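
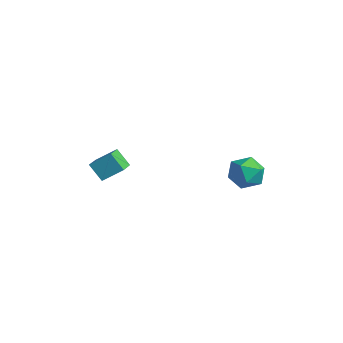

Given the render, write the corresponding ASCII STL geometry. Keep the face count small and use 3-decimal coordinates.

solid 
facet normal 0.334 0.717 0.612
outer loop
vertex 2.688 4.906 2.384
vertex 2.363 4.363 3.198
vertex 3.319 4.227 2.836
endloop
endfacet
facet normal 0.727 0.687 0.017
outer loop
vertex 2.688 4.906 2.384
vertex 3.319 4.227 2.836
vertex 3.282 4.291 1.808
endloop
endfacet
facet normal 0.292 0.789 -0.541
outer loop
vertex 2.688 4.906 2.384
vertex 3.282 4.291 1.808
vertex 2.304 4.466 1.535
endloop
endfacet
facet normal -0.369 0.883 -0.290
outer loop
vertex 2.688 4.906 2.384
vertex 2.304 4.466 1.535
vertex 1.736 4.511 2.394
endloop
endfacet
facet normal -0.344 0.839 0.422
outer loop
vertex 2.688 4.906 2.384
vertex 1.736 4.511 2.394
vertex 2.363 4.363 3.198
endloop
endfacet
facet normal 0.999 0.029 -0.034
outer loop
vertex 3.282 4.291 1.808
vertex 3.319 4.227 2.836
vertex 3.324 3.369 2.266
endloop
endfacet
facet normal 0.363 0.079 0.929
outer loop
vertex 3.319 4.227 2.836
vertex 2.363 4.363 3.198
vertex 2.756 3.414 3.125
endloop
endfacet
facet normal -0.733 0.276 0.622
outer loop
vertex 2.363 4.363 3.198
vertex 1.736 4.511 2.394
vertex 1.778 3.589 2.852
endloop
endfacet
facet normal -0.774 0.347 -0.530
outer loop
vertex 1.736 4.511 2.394
vertex 2.304 4.466 1.535
vertex 1.741 3.653 1.824
endloop
endfacet
facet normal 0.296 0.194 -0.935
outer loop
vertex 2.304 4.466 1.535
vertex 3.282 4.291 1.808
vertex 2.697 3.517 1.462
endloop
endfacet
facet normal 0.369 -0.883 0.290
outer loop
vertex 2.372 2.974 2.276
vertex 3.324 3.369 2.266
vertex 2.756 3.414 3.125
endloop
endfacet
facet normal -0.292 -0.789 0.541
outer loop
vertex 2.372 2.974 2.276
vertex 2.756 3.414 3.125
vertex 1.778 3.589 2.852
endloop
endfacet
facet normal -0.727 -0.687 -0.017
outer loop
vertex 2.372 2.974 2.276
vertex 1.778 3.589 2.852
vertex 1.741 3.653 1.824
endloop
endfacet
facet normal -0.334 -0.717 -0.612
outer loop
vertex 2.372 2.974 2.276
vertex 1.741 3.653 1.824
vertex 2.697 3.517 1.462
endloop
endfacet
facet normal 0.344 -0.839 -0.422
outer loop
vertex 2.372 2.974 2.276
vertex 2.697 3.517 1.462
vertex 3.324 3.369 2.266
endloop
endfacet
facet normal 0.774 -0.347 0.530
outer loop
vertex 2.756 3.414 3.125
vertex 3.324 3.369 2.266
vertex 3.319 4.227 2.836
endloop
endfacet
facet normal -0.296 -0.194 0.935
outer loop
vertex 1.778 3.589 2.852
vertex 2.756 3.414 3.125
vertex 2.363 4.363 3.198
endloop
endfacet
facet normal -0.999 -0.029 0.034
outer loop
vertex 1.741 3.653 1.824
vertex 1.778 3.589 2.852
vertex 1.736 4.511 2.394
endloop
endfacet
facet normal -0.363 -0.079 -0.929
outer loop
vertex 2.697 3.517 1.462
vertex 1.741 3.653 1.824
vertex 2.304 4.466 1.535
endloop
endfacet
facet normal 0.733 -0.276 -0.622
outer loop
vertex 3.324 3.369 2.266
vertex 2.697 3.517 1.462
vertex 3.282 4.291 1.808
endloop
endfacet
facet normal -0.621 -0.227 0.750
outer loop
vertex 0.117 -2.175 4.584
vertex -0.821 -1.21 4.1
vertex -0.415 -3.045 3.88
endloop
endfacet
facet normal 0.656 -0.675 0.338
outer loop
vertex 0.281 -2.79 3.04
vertex 0.117 -2.175 4.584
vertex -0.415 -3.045 3.88
endloop
endfacet
facet normal -0.621 -0.227 0.750
outer loop
vertex -0.415 -3.045 3.88
vertex -0.821 -1.21 4.1
vertex -1.353 -2.08 3.396
endloop
endfacet
facet normal -0.429 -0.702 -0.568
outer loop
vertex -1.353 -2.08 3.396
vertex 0.281 -2.79 3.04
vertex -0.415 -3.045 3.88
endloop
endfacet
facet normal 0.429 0.702 0.568
outer loop
vertex 0.117 -2.175 4.584
vertex -0.125 -0.955 3.26
vertex -0.821 -1.21 4.1
endloop
endfacet
facet normal 0.656 -0.675 0.338
outer loop
vertex 0.813 -1.92 3.744
vertex 0.117 -2.175 4.584
vertex 0.281 -2.79 3.04
endloop
endfacet
facet normal 0.429 0.702 0.568
outer loop
vertex 0.813 -1.92 3.744
vertex -0.125 -0.955 3.26
vertex 0.117 -2.175 4.584
endloop
endfacet
facet normal -0.656 0.675 -0.338
outer loop
vertex -0.821 -1.21 4.1
vertex -0.125 -0.955 3.26
vertex -1.353 -2.08 3.396
endloop
endfacet
facet normal -0.429 -0.702 -0.568
outer loop
vertex -0.657 -1.825 2.556
vertex 0.281 -2.79 3.04
vertex -1.353 -2.08 3.396
endloop
endfacet
facet normal -0.656 0.675 -0.338
outer loop
vertex -1.353 -2.08 3.396
vertex -0.125 -0.955 3.26
vertex -0.657 -1.825 2.556
endloop
endfacet
facet normal 0.621 0.227 -0.750
outer loop
vertex -0.657 -1.825 2.556
vertex 0.813 -1.92 3.744
vertex 0.281 -2.79 3.04
endloop
endfacet
facet normal 0.621 0.227 -0.750
outer loop
vertex -0.125 -0.955 3.26
vertex 0.813 -1.92 3.744
vertex -0.657 -1.825 2.556
endloop
endfacet

endsolid


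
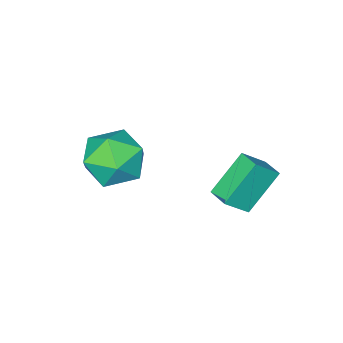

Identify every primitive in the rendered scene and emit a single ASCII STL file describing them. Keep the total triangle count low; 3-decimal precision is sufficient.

solid 
facet normal -0.688 0.228 -0.689
outer loop
vertex -3.567 -1.2 0.919
vertex -3.404 -0.383 1.026
vertex -2.302 -1.284 -0.372
endloop
endfacet
facet normal -0.194 -0.973 -0.127
outer loop
vertex -1.476 -1.557 0.454
vertex -3.567 -1.2 0.919
vertex -2.302 -1.284 -0.372
endloop
endfacet
facet normal -0.689 0.227 -0.689
outer loop
vertex -2.302 -1.284 -0.372
vertex -3.404 -0.383 1.026
vertex -2.139 -0.467 -0.266
endloop
endfacet
facet normal 0.699 -0.047 -0.714
outer loop
vertex -2.139 -0.467 -0.266
vertex -1.476 -1.557 0.454
vertex -2.302 -1.284 -0.372
endloop
endfacet
facet normal -0.699 0.046 0.714
outer loop
vertex -3.567 -1.2 0.919
vertex -2.578 -0.656 1.852
vertex -3.404 -0.383 1.026
endloop
endfacet
facet normal -0.194 -0.973 -0.127
outer loop
vertex -2.741 -1.473 1.746
vertex -3.567 -1.2 0.919
vertex -1.476 -1.557 0.454
endloop
endfacet
facet normal -0.699 0.047 0.714
outer loop
vertex -2.741 -1.473 1.746
vertex -2.578 -0.656 1.852
vertex -3.567 -1.2 0.919
endloop
endfacet
facet normal 0.194 0.973 0.127
outer loop
vertex -3.404 -0.383 1.026
vertex -2.578 -0.656 1.852
vertex -2.139 -0.467 -0.266
endloop
endfacet
facet normal 0.699 -0.046 -0.713
outer loop
vertex -1.313 -0.74 0.561
vertex -1.476 -1.557 0.454
vertex -2.139 -0.467 -0.266
endloop
endfacet
facet normal 0.194 0.973 0.127
outer loop
vertex -2.139 -0.467 -0.266
vertex -2.578 -0.656 1.852
vertex -1.313 -0.74 0.561
endloop
endfacet
facet normal 0.688 -0.228 0.689
outer loop
vertex -1.313 -0.74 0.561
vertex -2.741 -1.473 1.746
vertex -1.476 -1.557 0.454
endloop
endfacet
facet normal 0.688 -0.227 0.689
outer loop
vertex -2.578 -0.656 1.852
vertex -2.741 -1.473 1.746
vertex -1.313 -0.74 0.561
endloop
endfacet
facet normal -0.450 0.087 0.889
outer loop
vertex 0.145 -2.989 2.783
vertex -0.089 -4.153 2.779
vertex 0.924 -3.753 3.252
endloop
endfacet
facet normal 0.069 0.572 0.817
outer loop
vertex 0.145 -2.989 2.783
vertex 0.924 -3.753 3.252
vertex 1.308 -2.847 2.586
endloop
endfacet
facet normal -0.077 0.967 0.242
outer loop
vertex 0.145 -2.989 2.783
vertex 1.308 -2.847 2.586
vertex 0.531 -2.688 1.701
endloop
endfacet
facet normal -0.686 0.727 -0.042
outer loop
vertex 0.145 -2.989 2.783
vertex 0.531 -2.688 1.701
vertex -0.332 -3.495 1.82
endloop
endfacet
facet normal -0.916 0.183 0.358
outer loop
vertex 0.145 -2.989 2.783
vertex -0.332 -3.495 1.82
vertex -0.089 -4.153 2.779
endloop
endfacet
facet normal 0.681 0.224 0.697
outer loop
vertex 1.308 -2.847 2.586
vertex 0.924 -3.753 3.252
vertex 1.792 -3.925 2.46
endloop
endfacet
facet normal -0.159 -0.560 0.813
outer loop
vertex 0.924 -3.753 3.252
vertex -0.089 -4.153 2.779
vertex 0.929 -4.732 2.579
endloop
endfacet
facet normal -0.913 -0.405 -0.046
outer loop
vertex -0.089 -4.153 2.779
vertex -0.332 -3.495 1.82
vertex 0.152 -4.573 1.694
endloop
endfacet
facet normal -0.540 0.475 -0.695
outer loop
vertex -0.332 -3.495 1.82
vertex 0.531 -2.688 1.701
vertex 0.536 -3.667 1.028
endloop
endfacet
facet normal 0.445 0.864 -0.236
outer loop
vertex 0.531 -2.688 1.701
vertex 1.308 -2.847 2.586
vertex 1.549 -3.267 1.501
endloop
endfacet
facet normal 0.686 -0.727 0.042
outer loop
vertex 1.315 -4.431 1.497
vertex 1.792 -3.925 2.46
vertex 0.929 -4.732 2.579
endloop
endfacet
facet normal 0.077 -0.967 -0.242
outer loop
vertex 1.315 -4.431 1.497
vertex 0.929 -4.732 2.579
vertex 0.152 -4.573 1.694
endloop
endfacet
facet normal -0.069 -0.572 -0.817
outer loop
vertex 1.315 -4.431 1.497
vertex 0.152 -4.573 1.694
vertex 0.536 -3.667 1.028
endloop
endfacet
facet normal 0.450 -0.087 -0.889
outer loop
vertex 1.315 -4.431 1.497
vertex 0.536 -3.667 1.028
vertex 1.549 -3.267 1.501
endloop
endfacet
facet normal 0.916 -0.183 -0.358
outer loop
vertex 1.315 -4.431 1.497
vertex 1.549 -3.267 1.501
vertex 1.792 -3.925 2.46
endloop
endfacet
facet normal 0.540 -0.475 0.695
outer loop
vertex 0.929 -4.732 2.579
vertex 1.792 -3.925 2.46
vertex 0.924 -3.753 3.252
endloop
endfacet
facet normal -0.445 -0.864 0.236
outer loop
vertex 0.152 -4.573 1.694
vertex 0.929 -4.732 2.579
vertex -0.089 -4.153 2.779
endloop
endfacet
facet normal -0.681 -0.224 -0.697
outer loop
vertex 0.536 -3.667 1.028
vertex 0.152 -4.573 1.694
vertex -0.332 -3.495 1.82
endloop
endfacet
facet normal 0.159 0.560 -0.813
outer loop
vertex 1.549 -3.267 1.501
vertex 0.536 -3.667 1.028
vertex 0.531 -2.688 1.701
endloop
endfacet
facet normal 0.913 0.405 0.046
outer loop
vertex 1.792 -3.925 2.46
vertex 1.549 -3.267 1.501
vertex 1.308 -2.847 2.586
endloop
endfacet

endsolid


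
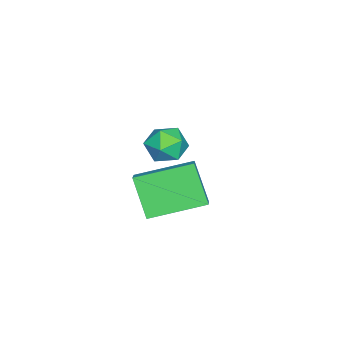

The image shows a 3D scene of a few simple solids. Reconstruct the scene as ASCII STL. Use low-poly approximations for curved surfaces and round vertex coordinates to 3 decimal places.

solid 
facet normal -0.402 0.804 0.438
outer loop
vertex -2.723 0.535 -2.818
vertex -2.901 0.101 -2.184
vertex -2.206 0.471 -2.225
endloop
endfacet
facet normal 0.126 0.992 -0.003
outer loop
vertex -2.723 0.535 -2.818
vertex -2.206 0.471 -2.225
vertex -1.956 0.437 -2.972
endloop
endfacet
facet normal -0.035 0.754 -0.655
outer loop
vertex -2.723 0.535 -2.818
vertex -1.956 0.437 -2.972
vertex -2.496 0.046 -3.393
endloop
endfacet
facet normal -0.665 0.419 -0.619
outer loop
vertex -2.723 0.535 -2.818
vertex -2.496 0.046 -3.393
vertex -3.08 -0.162 -2.906
endloop
endfacet
facet normal -0.891 0.449 0.057
outer loop
vertex -2.723 0.535 -2.818
vertex -3.08 -0.162 -2.906
vertex -2.901 0.101 -2.184
endloop
endfacet
facet normal 0.721 0.660 0.211
outer loop
vertex -1.956 0.437 -2.972
vertex -2.206 0.471 -2.225
vertex -1.66 -0.058 -2.434
endloop
endfacet
facet normal -0.135 0.356 0.925
outer loop
vertex -2.206 0.471 -2.225
vertex -2.901 0.101 -2.184
vertex -2.244 -0.266 -1.947
endloop
endfacet
facet normal -0.926 -0.218 0.309
outer loop
vertex -2.901 0.101 -2.184
vertex -3.08 -0.162 -2.906
vertex -2.784 -0.657 -2.368
endloop
endfacet
facet normal -0.559 -0.267 -0.785
outer loop
vertex -3.08 -0.162 -2.906
vertex -2.496 0.046 -3.393
vertex -2.534 -0.691 -3.115
endloop
endfacet
facet normal 0.459 0.276 -0.845
outer loop
vertex -2.496 0.046 -3.393
vertex -1.956 0.437 -2.972
vertex -1.839 -0.321 -3.156
endloop
endfacet
facet normal 0.665 -0.419 0.619
outer loop
vertex -2.017 -0.755 -2.522
vertex -1.66 -0.058 -2.434
vertex -2.244 -0.266 -1.947
endloop
endfacet
facet normal 0.035 -0.754 0.655
outer loop
vertex -2.017 -0.755 -2.522
vertex -2.244 -0.266 -1.947
vertex -2.784 -0.657 -2.368
endloop
endfacet
facet normal -0.126 -0.992 0.003
outer loop
vertex -2.017 -0.755 -2.522
vertex -2.784 -0.657 -2.368
vertex -2.534 -0.691 -3.115
endloop
endfacet
facet normal 0.402 -0.804 -0.438
outer loop
vertex -2.017 -0.755 -2.522
vertex -2.534 -0.691 -3.115
vertex -1.839 -0.321 -3.156
endloop
endfacet
facet normal 0.891 -0.449 -0.057
outer loop
vertex -2.017 -0.755 -2.522
vertex -1.839 -0.321 -3.156
vertex -1.66 -0.058 -2.434
endloop
endfacet
facet normal 0.559 0.267 0.785
outer loop
vertex -2.244 -0.266 -1.947
vertex -1.66 -0.058 -2.434
vertex -2.206 0.471 -2.225
endloop
endfacet
facet normal -0.459 -0.276 0.845
outer loop
vertex -2.784 -0.657 -2.368
vertex -2.244 -0.266 -1.947
vertex -2.901 0.101 -2.184
endloop
endfacet
facet normal -0.721 -0.660 -0.211
outer loop
vertex -2.534 -0.691 -3.115
vertex -2.784 -0.657 -2.368
vertex -3.08 -0.162 -2.906
endloop
endfacet
facet normal 0.135 -0.356 -0.925
outer loop
vertex -1.839 -0.321 -3.156
vertex -2.534 -0.691 -3.115
vertex -2.496 0.046 -3.393
endloop
endfacet
facet normal 0.926 0.218 -0.309
outer loop
vertex -1.66 -0.058 -2.434
vertex -1.839 -0.321 -3.156
vertex -1.956 0.437 -2.972
endloop
endfacet
facet normal -0.389 -0.425 0.817
outer loop
vertex 1.45 0.169 -1.411
vertex 0.626 1.817 -0.946
vertex 0.694 -0.072 -1.896
endloop
endfacet
facet normal 0.434 -0.867 -0.245
outer loop
vertex 1.294 0.583 -3.154
vertex 1.45 0.169 -1.411
vertex 0.694 -0.072 -1.896
endloop
endfacet
facet normal -0.389 -0.425 0.817
outer loop
vertex 0.694 -0.072 -1.896
vertex 0.626 1.817 -0.946
vertex -0.13 1.576 -1.431
endloop
endfacet
facet normal -0.813 -0.259 -0.522
outer loop
vertex -0.13 1.576 -1.431
vertex 1.294 0.583 -3.154
vertex 0.694 -0.072 -1.896
endloop
endfacet
facet normal 0.813 0.259 0.522
outer loop
vertex 1.45 0.169 -1.411
vertex 1.226 2.472 -2.204
vertex 0.626 1.817 -0.946
endloop
endfacet
facet normal 0.434 -0.867 -0.245
outer loop
vertex 2.05 0.824 -2.669
vertex 1.45 0.169 -1.411
vertex 1.294 0.583 -3.154
endloop
endfacet
facet normal 0.813 0.259 0.522
outer loop
vertex 2.05 0.824 -2.669
vertex 1.226 2.472 -2.204
vertex 1.45 0.169 -1.411
endloop
endfacet
facet normal -0.434 0.867 0.245
outer loop
vertex 0.626 1.817 -0.946
vertex 1.226 2.472 -2.204
vertex -0.13 1.576 -1.431
endloop
endfacet
facet normal -0.813 -0.259 -0.522
outer loop
vertex 0.47 2.231 -2.689
vertex 1.294 0.583 -3.154
vertex -0.13 1.576 -1.431
endloop
endfacet
facet normal -0.434 0.867 0.245
outer loop
vertex -0.13 1.576 -1.431
vertex 1.226 2.472 -2.204
vertex 0.47 2.231 -2.689
endloop
endfacet
facet normal 0.389 0.425 -0.817
outer loop
vertex 0.47 2.231 -2.689
vertex 2.05 0.824 -2.669
vertex 1.294 0.583 -3.154
endloop
endfacet
facet normal 0.389 0.425 -0.817
outer loop
vertex 1.226 2.472 -2.204
vertex 2.05 0.824 -2.669
vertex 0.47 2.231 -2.689
endloop
endfacet

endsolid


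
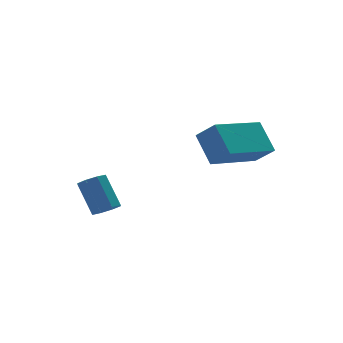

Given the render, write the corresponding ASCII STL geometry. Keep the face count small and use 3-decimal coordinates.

solid 
facet normal -0.928 -0.278 0.247
outer loop
vertex 2.477 -1.902 0.825
vertex 2.11 -1.268 0.159
vertex 2.516 -2.855 -0.102
endloop
endfacet
facet normal 0.371 -0.640 0.673
outer loop
vertex 4.53 -2.252 -0.639
vertex 2.477 -1.902 0.825
vertex 2.516 -2.855 -0.102
endloop
endfacet
facet normal -0.928 -0.278 0.248
outer loop
vertex 2.516 -2.855 -0.102
vertex 2.11 -1.268 0.159
vertex 2.148 -2.221 -0.768
endloop
endfacet
facet normal 0.028 -0.716 -0.697
outer loop
vertex 2.148 -2.221 -0.768
vertex 4.53 -2.252 -0.639
vertex 2.516 -2.855 -0.102
endloop
endfacet
facet normal -0.028 0.716 0.697
outer loop
vertex 2.477 -1.902 0.825
vertex 4.124 -0.665 -0.378
vertex 2.11 -1.268 0.159
endloop
endfacet
facet normal 0.371 -0.640 0.673
outer loop
vertex 4.492 -1.299 0.288
vertex 2.477 -1.902 0.825
vertex 4.53 -2.252 -0.639
endloop
endfacet
facet normal -0.028 0.716 0.697
outer loop
vertex 4.492 -1.299 0.288
vertex 4.124 -0.665 -0.378
vertex 2.477 -1.902 0.825
endloop
endfacet
facet normal -0.371 0.640 -0.673
outer loop
vertex 2.11 -1.268 0.159
vertex 4.124 -0.665 -0.378
vertex 2.148 -2.221 -0.768
endloop
endfacet
facet normal 0.028 -0.716 -0.697
outer loop
vertex 4.163 -1.618 -1.305
vertex 4.53 -2.252 -0.639
vertex 2.148 -2.221 -0.768
endloop
endfacet
facet normal -0.371 0.640 -0.673
outer loop
vertex 2.148 -2.221 -0.768
vertex 4.124 -0.665 -0.378
vertex 4.163 -1.618 -1.305
endloop
endfacet
facet normal 0.928 0.278 -0.247
outer loop
vertex 4.163 -1.618 -1.305
vertex 4.492 -1.299 0.288
vertex 4.53 -2.252 -0.639
endloop
endfacet
facet normal 0.928 0.279 -0.247
outer loop
vertex 4.124 -0.665 -0.378
vertex 4.492 -1.299 0.288
vertex 4.163 -1.618 -1.305
endloop
endfacet
facet normal 0.101 -0.617 -0.780
outer loop
vertex 0.217 0.506 -3.507
vertex -0.33 0.461 -3.542
vertex 0.047 0.797 -3.759
endloop
endfacet
facet normal 0.909 0.376 -0.180
outer loop
vertex 0.217 0.506 -3.507
vertex 0.047 0.797 -3.759
vertex 0.077 1.364 -2.422
endloop
endfacet
facet normal 0.909 0.375 -0.180
outer loop
vertex 0.077 1.364 -2.422
vertex 0.047 0.797 -3.759
vertex -0.093 1.655 -2.675
endloop
endfacet
facet normal -0.102 0.618 0.779
outer loop
vertex 0.077 1.364 -2.422
vertex -0.093 1.655 -2.675
vertex -0.47 1.319 -2.458
endloop
endfacet
facet normal 0.100 -0.617 -0.781
outer loop
vertex 0.047 0.797 -3.759
vertex -0.33 0.461 -3.542
vertex -0.343 0.892 -3.884
endloop
endfacet
facet normal 0.360 0.754 -0.550
outer loop
vertex 0.047 0.797 -3.759
vertex -0.343 0.892 -3.884
vertex -0.093 1.655 -2.675
endloop
endfacet
facet normal 0.358 0.754 -0.550
outer loop
vertex -0.093 1.655 -2.675
vertex -0.343 0.892 -3.884
vertex -0.483 1.749 -2.8
endloop
endfacet
facet normal -0.101 0.617 0.780
outer loop
vertex -0.093 1.655 -2.675
vertex -0.483 1.749 -2.8
vertex -0.47 1.319 -2.458
endloop
endfacet
facet normal 0.101 -0.617 -0.781
outer loop
vertex -0.343 0.892 -3.884
vertex -0.33 0.461 -3.542
vertex -0.726 0.734 -3.809
endloop
endfacet
facet normal -0.403 0.692 -0.599
outer loop
vertex -0.343 0.892 -3.884
vertex -0.726 0.734 -3.809
vertex -0.483 1.749 -2.8
endloop
endfacet
facet normal -0.404 0.692 -0.599
outer loop
vertex -0.483 1.749 -2.8
vertex -0.726 0.734 -3.809
vertex -0.866 1.591 -2.724
endloop
endfacet
facet normal -0.100 0.618 0.780
outer loop
vertex -0.483 1.749 -2.8
vertex -0.866 1.591 -2.724
vertex -0.47 1.319 -2.458
endloop
endfacet
facet normal 0.102 -0.616 -0.781
outer loop
vertex -0.726 0.734 -3.809
vertex -0.33 0.461 -3.542
vertex -0.877 0.416 -3.578
endloop
endfacet
facet normal -0.928 0.225 -0.297
outer loop
vertex -0.726 0.734 -3.809
vertex -0.877 0.416 -3.578
vertex -0.866 1.591 -2.724
endloop
endfacet
facet normal -0.928 0.225 -0.298
outer loop
vertex -0.866 1.591 -2.724
vertex -0.877 0.416 -3.578
vertex -1.017 1.274 -2.493
endloop
endfacet
facet normal -0.101 0.617 0.781
outer loop
vertex -0.866 1.591 -2.724
vertex -1.017 1.274 -2.493
vertex -0.47 1.319 -2.458
endloop
endfacet
facet normal 0.102 -0.618 -0.779
outer loop
vertex -0.877 0.416 -3.578
vertex -0.33 0.461 -3.542
vertex -0.707 0.125 -3.325
endloop
endfacet
facet normal -0.909 -0.375 0.179
outer loop
vertex -0.877 0.416 -3.578
vertex -0.707 0.125 -3.325
vertex -1.017 1.274 -2.493
endloop
endfacet
facet normal -0.909 -0.375 0.180
outer loop
vertex -1.017 1.274 -2.493
vertex -0.707 0.125 -3.325
vertex -0.847 0.983 -2.241
endloop
endfacet
facet normal -0.101 0.617 0.780
outer loop
vertex -1.017 1.274 -2.493
vertex -0.847 0.983 -2.241
vertex -0.47 1.319 -2.458
endloop
endfacet
facet normal 0.101 -0.617 -0.780
outer loop
vertex -0.707 0.125 -3.325
vertex -0.33 0.461 -3.542
vertex -0.317 0.031 -3.2
endloop
endfacet
facet normal -0.358 -0.754 0.551
outer loop
vertex -0.707 0.125 -3.325
vertex -0.317 0.031 -3.2
vertex -0.847 0.983 -2.241
endloop
endfacet
facet normal -0.360 -0.754 0.550
outer loop
vertex -0.847 0.983 -2.241
vertex -0.317 0.031 -3.2
vertex -0.457 0.888 -2.116
endloop
endfacet
facet normal -0.100 0.617 0.781
outer loop
vertex -0.847 0.983 -2.241
vertex -0.457 0.888 -2.116
vertex -0.47 1.319 -2.458
endloop
endfacet
facet normal 0.100 -0.618 -0.780
outer loop
vertex -0.317 0.031 -3.2
vertex -0.33 0.461 -3.542
vertex 0.066 0.189 -3.276
endloop
endfacet
facet normal 0.404 -0.691 0.599
outer loop
vertex -0.317 0.031 -3.2
vertex 0.066 0.189 -3.276
vertex -0.457 0.888 -2.116
endloop
endfacet
facet normal 0.403 -0.692 0.599
outer loop
vertex -0.457 0.888 -2.116
vertex 0.066 0.189 -3.276
vertex -0.074 1.046 -2.191
endloop
endfacet
facet normal -0.101 0.617 0.781
outer loop
vertex -0.457 0.888 -2.116
vertex -0.074 1.046 -2.191
vertex -0.47 1.319 -2.458
endloop
endfacet
facet normal 0.101 -0.617 -0.781
outer loop
vertex 0.066 0.189 -3.276
vertex -0.33 0.461 -3.542
vertex 0.217 0.506 -3.507
endloop
endfacet
facet normal 0.928 -0.225 0.298
outer loop
vertex 0.066 0.189 -3.276
vertex 0.217 0.506 -3.507
vertex -0.074 1.046 -2.191
endloop
endfacet
facet normal 0.928 -0.225 0.297
outer loop
vertex -0.074 1.046 -2.191
vertex 0.217 0.506 -3.507
vertex 0.077 1.364 -2.422
endloop
endfacet
facet normal -0.102 0.616 0.781
outer loop
vertex -0.074 1.046 -2.191
vertex 0.077 1.364 -2.422
vertex -0.47 1.319 -2.458
endloop
endfacet

endsolid


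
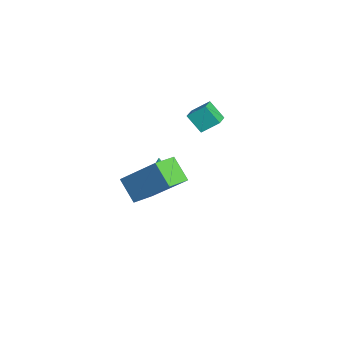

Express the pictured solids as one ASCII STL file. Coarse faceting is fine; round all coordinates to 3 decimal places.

solid 
facet normal -0.428 -0.511 0.745
outer loop
vertex -3.067 2.861 1.202
vertex -3.789 3.163 0.994
vertex -3.198 2.172 0.654
endloop
endfacet
facet normal 0.891 -0.374 0.257
outer loop
vertex -2.791 2.657 -0.054
vertex -3.067 2.861 1.202
vertex -3.198 2.172 0.654
endloop
endfacet
facet normal -0.428 -0.511 0.745
outer loop
vertex -3.198 2.172 0.654
vertex -3.789 3.163 0.994
vertex -3.92 2.474 0.446
endloop
endfacet
facet normal -0.147 -0.775 -0.615
outer loop
vertex -3.92 2.474 0.446
vertex -2.791 2.657 -0.054
vertex -3.198 2.172 0.654
endloop
endfacet
facet normal 0.147 0.775 0.615
outer loop
vertex -3.067 2.861 1.202
vertex -3.382 3.648 0.286
vertex -3.789 3.163 0.994
endloop
endfacet
facet normal 0.891 -0.374 0.257
outer loop
vertex -2.66 3.346 0.494
vertex -3.067 2.861 1.202
vertex -2.791 2.657 -0.054
endloop
endfacet
facet normal 0.147 0.775 0.615
outer loop
vertex -2.66 3.346 0.494
vertex -3.382 3.648 0.286
vertex -3.067 2.861 1.202
endloop
endfacet
facet normal -0.891 0.374 -0.257
outer loop
vertex -3.789 3.163 0.994
vertex -3.382 3.648 0.286
vertex -3.92 2.474 0.446
endloop
endfacet
facet normal -0.147 -0.775 -0.615
outer loop
vertex -3.513 2.959 -0.262
vertex -2.791 2.657 -0.054
vertex -3.92 2.474 0.446
endloop
endfacet
facet normal -0.891 0.374 -0.257
outer loop
vertex -3.92 2.474 0.446
vertex -3.382 3.648 0.286
vertex -3.513 2.959 -0.262
endloop
endfacet
facet normal 0.428 0.511 -0.745
outer loop
vertex -3.513 2.959 -0.262
vertex -2.66 3.346 0.494
vertex -2.791 2.657 -0.054
endloop
endfacet
facet normal 0.428 0.511 -0.745
outer loop
vertex -3.382 3.648 0.286
vertex -2.66 3.346 0.494
vertex -3.513 2.959 -0.262
endloop
endfacet
facet normal 0.067 0.026 -0.997
outer loop
vertex -1.934 1.23 -2.407
vertex -2.548 1.057 -2.453
vertex -2.301 1.647 -2.421
endloop
endfacet
facet normal 0.651 0.589 0.480
outer loop
vertex -1.934 1.23 -2.407
vertex -2.301 1.647 -2.421
vertex -2.632 1.023 -1.207
endloop
endfacet
facet normal 0.067 0.026 -0.997
outer loop
vertex -2.301 1.647 -2.421
vertex -2.548 1.057 -2.453
vertex -2.855 1.619 -2.459
endloop
endfacet
facet normal -0.075 0.895 0.440
outer loop
vertex -2.301 1.647 -2.421
vertex -2.855 1.619 -2.459
vertex -2.632 1.023 -1.207
endloop
endfacet
facet normal 0.068 0.027 -0.997
outer loop
vertex -2.855 1.619 -2.459
vertex -2.548 1.057 -2.453
vertex -3.177 1.168 -2.493
endloop
endfacet
facet normal -0.765 0.518 0.383
outer loop
vertex -2.855 1.619 -2.459
vertex -3.177 1.168 -2.493
vertex -2.632 1.023 -1.207
endloop
endfacet
facet normal 0.068 0.027 -0.997
outer loop
vertex -3.177 1.168 -2.493
vertex -2.548 1.057 -2.453
vertex -3.026 0.634 -2.497
endloop
endfacet
facet normal -0.900 -0.257 0.352
outer loop
vertex -3.177 1.168 -2.493
vertex -3.026 0.634 -2.497
vertex -2.632 1.023 -1.207
endloop
endfacet
facet normal 0.067 0.028 -0.997
outer loop
vertex -3.026 0.634 -2.497
vertex -2.548 1.057 -2.453
vertex -2.515 0.418 -2.469
endloop
endfacet
facet normal -0.379 -0.848 0.371
outer loop
vertex -3.026 0.634 -2.497
vertex -2.515 0.418 -2.469
vertex -2.632 1.023 -1.207
endloop
endfacet
facet normal 0.067 0.028 -0.997
outer loop
vertex -2.515 0.418 -2.469
vertex -2.548 1.057 -2.453
vertex -2.029 0.684 -2.429
endloop
endfacet
facet normal 0.407 -0.808 0.425
outer loop
vertex -2.515 0.418 -2.469
vertex -2.029 0.684 -2.429
vertex -2.632 1.023 -1.207
endloop
endfacet
facet normal 0.067 0.029 -0.997
outer loop
vertex -2.029 0.684 -2.429
vertex -2.548 1.057 -2.453
vertex -1.934 1.23 -2.407
endloop
endfacet
facet normal 0.864 -0.169 0.474
outer loop
vertex -2.029 0.684 -2.429
vertex -1.934 1.23 -2.407
vertex -2.632 1.023 -1.207
endloop
endfacet
facet normal -0.632 0.749 -0.198
outer loop
vertex 0.883 1.048 1.279
vertex 1.592 1.438 0.489
vertex -0.036 -0.094 -0.111
endloop
endfacet
facet normal -0.628 -0.345 0.698
outer loop
vertex 0.608 -0.858 0.091
vertex 0.883 1.048 1.279
vertex -0.036 -0.094 -0.111
endloop
endfacet
facet normal -0.632 0.749 -0.197
outer loop
vertex -0.036 -0.094 -0.111
vertex 1.592 1.438 0.489
vertex 0.672 0.296 -0.9
endloop
endfacet
facet normal -0.455 -0.565 -0.688
outer loop
vertex 0.672 0.296 -0.9
vertex 0.608 -0.858 0.091
vertex -0.036 -0.094 -0.111
endloop
endfacet
facet normal 0.455 0.566 0.688
outer loop
vertex 0.883 1.048 1.279
vertex 2.236 0.674 0.691
vertex 1.592 1.438 0.489
endloop
endfacet
facet normal -0.627 -0.345 0.699
outer loop
vertex 1.528 0.284 1.48
vertex 0.883 1.048 1.279
vertex 0.608 -0.858 0.091
endloop
endfacet
facet normal 0.455 0.565 0.688
outer loop
vertex 1.528 0.284 1.48
vertex 2.236 0.674 0.691
vertex 0.883 1.048 1.279
endloop
endfacet
facet normal 0.627 0.344 -0.699
outer loop
vertex 1.592 1.438 0.489
vertex 2.236 0.674 0.691
vertex 0.672 0.296 -0.9
endloop
endfacet
facet normal -0.455 -0.565 -0.688
outer loop
vertex 1.317 -0.468 -0.699
vertex 0.608 -0.858 0.091
vertex 0.672 0.296 -0.9
endloop
endfacet
facet normal 0.627 0.346 -0.698
outer loop
vertex 0.672 0.296 -0.9
vertex 2.236 0.674 0.691
vertex 1.317 -0.468 -0.699
endloop
endfacet
facet normal 0.632 -0.749 0.197
outer loop
vertex 1.317 -0.468 -0.699
vertex 1.528 0.284 1.48
vertex 0.608 -0.858 0.091
endloop
endfacet
facet normal 0.632 -0.749 0.197
outer loop
vertex 2.236 0.674 0.691
vertex 1.528 0.284 1.48
vertex 1.317 -0.468 -0.699
endloop
endfacet

endsolid


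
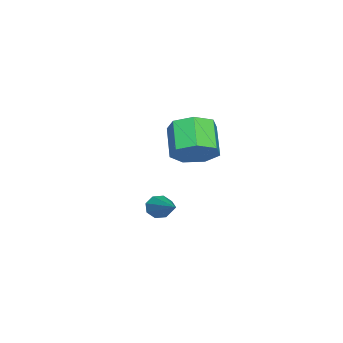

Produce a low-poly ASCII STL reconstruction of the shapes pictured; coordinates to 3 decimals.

solid 
facet normal -0.728 -0.558 -0.398
outer loop
vertex 0.802 -0.944 -4.154
vertex 0.528 -0.892 -3.726
vertex 0.568 -0.632 -4.163
endloop
endfacet
facet normal 0.483 0.339 -0.807
outer loop
vertex 0.802 -0.944 -4.154
vertex 0.568 -0.632 -4.163
vertex 2.052 0.272 -2.894
endloop
endfacet
facet normal -0.728 -0.557 -0.398
outer loop
vertex 0.568 -0.632 -4.163
vertex 0.528 -0.892 -3.726
vertex 0.311 -0.472 -3.917
endloop
endfacet
facet normal -0.023 0.827 -0.562
outer loop
vertex 0.568 -0.632 -4.163
vertex 0.311 -0.472 -3.917
vertex 2.052 0.272 -2.894
endloop
endfacet
facet normal -0.728 -0.557 -0.398
outer loop
vertex 0.311 -0.472 -3.917
vertex 0.528 -0.892 -3.726
vertex 0.181 -0.558 -3.559
endloop
endfacet
facet normal -0.423 0.904 0.063
outer loop
vertex 0.311 -0.472 -3.917
vertex 0.181 -0.558 -3.559
vertex 2.052 0.272 -2.894
endloop
endfacet
facet normal -0.728 -0.558 -0.398
outer loop
vertex 0.181 -0.558 -3.559
vertex 0.528 -0.892 -3.726
vertex 0.255 -0.84 -3.299
endloop
endfacet
facet normal -0.482 0.522 0.704
outer loop
vertex 0.181 -0.558 -3.559
vertex 0.255 -0.84 -3.299
vertex 2.052 0.272 -2.894
endloop
endfacet
facet normal -0.729 -0.556 -0.399
outer loop
vertex 0.255 -0.84 -3.299
vertex 0.528 -0.892 -3.726
vertex 0.488 -1.152 -3.29
endloop
endfacet
facet normal -0.163 -0.094 0.982
outer loop
vertex 0.255 -0.84 -3.299
vertex 0.488 -1.152 -3.29
vertex 2.052 0.272 -2.894
endloop
endfacet
facet normal -0.729 -0.557 -0.399
outer loop
vertex 0.488 -1.152 -3.29
vertex 0.528 -0.892 -3.726
vertex 0.745 -1.312 -3.536
endloop
endfacet
facet normal 0.343 -0.582 0.737
outer loop
vertex 0.488 -1.152 -3.29
vertex 0.745 -1.312 -3.536
vertex 2.052 0.272 -2.894
endloop
endfacet
facet normal -0.729 -0.557 -0.398
outer loop
vertex 0.745 -1.312 -3.536
vertex 0.528 -0.892 -3.726
vertex 0.875 -1.226 -3.894
endloop
endfacet
facet normal 0.744 -0.659 0.112
outer loop
vertex 0.745 -1.312 -3.536
vertex 0.875 -1.226 -3.894
vertex 2.052 0.272 -2.894
endloop
endfacet
facet normal -0.729 -0.556 -0.399
outer loop
vertex 0.875 -1.226 -3.894
vertex 0.528 -0.892 -3.726
vertex 0.802 -0.944 -4.154
endloop
endfacet
facet normal 0.803 -0.279 -0.527
outer loop
vertex 0.875 -1.226 -3.894
vertex 0.802 -0.944 -4.154
vertex 2.052 0.272 -2.894
endloop
endfacet
facet normal 0.670 0.319 -0.670
outer loop
vertex -1.573 -0.273 -1.532
vertex -2.134 -0.529 -2.215
vertex -2.089 0.283 -1.784
endloop
endfacet
facet normal 0.365 0.644 0.672
outer loop
vertex -1.573 -0.273 -1.532
vertex -2.089 0.283 -1.784
vertex -2.546 -0.735 -0.561
endloop
endfacet
facet normal 0.365 0.644 0.672
outer loop
vertex -2.546 -0.735 -0.561
vertex -2.089 0.283 -1.784
vertex -3.061 -0.18 -0.813
endloop
endfacet
facet normal -0.671 -0.319 0.669
outer loop
vertex -2.546 -0.735 -0.561
vertex -3.061 -0.18 -0.813
vertex -3.106 -0.991 -1.245
endloop
endfacet
facet normal 0.671 0.318 -0.670
outer loop
vertex -2.089 0.283 -1.784
vertex -2.134 -0.529 -2.215
vertex -2.638 0.227 -2.361
endloop
endfacet
facet normal -0.278 0.945 0.173
outer loop
vertex -2.089 0.283 -1.784
vertex -2.638 0.227 -2.361
vertex -3.061 -0.18 -0.813
endloop
endfacet
facet normal -0.277 0.945 0.173
outer loop
vertex -3.061 -0.18 -0.813
vertex -2.638 0.227 -2.361
vertex -3.611 -0.236 -1.39
endloop
endfacet
facet normal -0.670 -0.320 0.670
outer loop
vertex -3.061 -0.18 -0.813
vertex -3.611 -0.236 -1.39
vertex -3.106 -0.991 -1.245
endloop
endfacet
facet normal 0.671 0.318 -0.670
outer loop
vertex -2.638 0.227 -2.361
vertex -2.134 -0.529 -2.215
vertex -2.808 -0.398 -2.828
endloop
endfacet
facet normal -0.711 0.535 -0.457
outer loop
vertex -2.638 0.227 -2.361
vertex -2.808 -0.398 -2.828
vertex -3.611 -0.236 -1.39
endloop
endfacet
facet normal -0.711 0.535 -0.457
outer loop
vertex -3.611 -0.236 -1.39
vertex -2.808 -0.398 -2.828
vertex -3.78 -0.86 -1.857
endloop
endfacet
facet normal -0.670 -0.320 0.670
outer loop
vertex -3.611 -0.236 -1.39
vertex -3.78 -0.86 -1.857
vertex -3.106 -0.991 -1.245
endloop
endfacet
facet normal 0.671 0.319 -0.669
outer loop
vertex -2.808 -0.398 -2.828
vertex -2.134 -0.529 -2.215
vertex -2.47 -1.121 -2.834
endloop
endfacet
facet normal -0.609 -0.279 -0.742
outer loop
vertex -2.808 -0.398 -2.828
vertex -2.47 -1.121 -2.834
vertex -3.78 -0.86 -1.857
endloop
endfacet
facet normal -0.609 -0.278 -0.743
outer loop
vertex -3.78 -0.86 -1.857
vertex -2.47 -1.121 -2.834
vertex -3.442 -1.584 -1.863
endloop
endfacet
facet normal -0.670 -0.319 0.670
outer loop
vertex -3.78 -0.86 -1.857
vertex -3.442 -1.584 -1.863
vertex -3.106 -0.991 -1.245
endloop
endfacet
facet normal 0.671 0.319 -0.669
outer loop
vertex -2.47 -1.121 -2.834
vertex -2.134 -0.529 -2.215
vertex -1.879 -1.398 -2.374
endloop
endfacet
facet normal -0.048 -0.882 -0.469
outer loop
vertex -2.47 -1.121 -2.834
vertex -1.879 -1.398 -2.374
vertex -3.442 -1.584 -1.863
endloop
endfacet
facet normal -0.048 -0.882 -0.469
outer loop
vertex -3.442 -1.584 -1.863
vertex -1.879 -1.398 -2.374
vertex -2.851 -1.861 -1.403
endloop
endfacet
facet normal -0.671 -0.318 0.670
outer loop
vertex -3.442 -1.584 -1.863
vertex -2.851 -1.861 -1.403
vertex -3.106 -0.991 -1.245
endloop
endfacet
facet normal 0.670 0.319 -0.670
outer loop
vertex -1.879 -1.398 -2.374
vertex -2.134 -0.529 -2.215
vertex -1.48 -1.021 -1.795
endloop
endfacet
facet normal 0.548 -0.821 0.157
outer loop
vertex -1.879 -1.398 -2.374
vertex -1.48 -1.021 -1.795
vertex -2.851 -1.861 -1.403
endloop
endfacet
facet normal 0.548 -0.821 0.158
outer loop
vertex -2.851 -1.861 -1.403
vertex -1.48 -1.021 -1.795
vertex -2.452 -1.483 -0.824
endloop
endfacet
facet normal -0.671 -0.318 0.670
outer loop
vertex -2.851 -1.861 -1.403
vertex -2.452 -1.483 -0.824
vertex -3.106 -0.991 -1.245
endloop
endfacet
facet normal 0.670 0.319 -0.670
outer loop
vertex -1.48 -1.021 -1.795
vertex -2.134 -0.529 -2.215
vertex -1.573 -0.273 -1.532
endloop
endfacet
facet normal 0.733 -0.143 0.665
outer loop
vertex -1.48 -1.021 -1.795
vertex -1.573 -0.273 -1.532
vertex -2.452 -1.483 -0.824
endloop
endfacet
facet normal 0.732 -0.142 0.666
outer loop
vertex -2.452 -1.483 -0.824
vertex -1.573 -0.273 -1.532
vertex -2.546 -0.735 -0.561
endloop
endfacet
facet normal -0.671 -0.320 0.669
outer loop
vertex -2.452 -1.483 -0.824
vertex -2.546 -0.735 -0.561
vertex -3.106 -0.991 -1.245
endloop
endfacet

endsolid


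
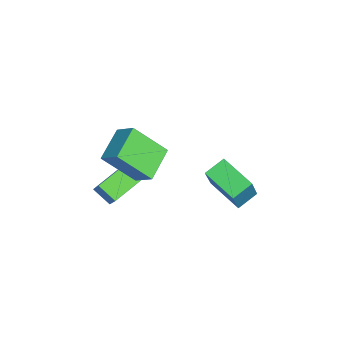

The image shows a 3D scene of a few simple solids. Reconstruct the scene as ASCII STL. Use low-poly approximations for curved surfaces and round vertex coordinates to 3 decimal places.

solid 
facet normal -0.600 0.726 0.337
outer loop
vertex -3.13 -3.137 -1.799
vertex -2.657 -2.508 -2.313
vertex -4.026 -3.365 -2.903
endloop
endfacet
facet normal -0.504 -0.668 0.547
outer loop
vertex -3.163 -4.412 -3.387
vertex -3.13 -3.137 -1.799
vertex -4.026 -3.365 -2.903
endloop
endfacet
facet normal -0.600 0.726 0.336
outer loop
vertex -4.026 -3.365 -2.903
vertex -2.657 -2.508 -2.313
vertex -3.553 -2.737 -3.417
endloop
endfacet
facet normal -0.622 -0.159 -0.767
outer loop
vertex -3.553 -2.737 -3.417
vertex -3.163 -4.412 -3.387
vertex -4.026 -3.365 -2.903
endloop
endfacet
facet normal 0.622 0.159 0.767
outer loop
vertex -3.13 -3.137 -1.799
vertex -1.794 -3.555 -2.797
vertex -2.657 -2.508 -2.313
endloop
endfacet
facet normal -0.503 -0.669 0.547
outer loop
vertex -2.267 -4.183 -2.283
vertex -3.13 -3.137 -1.799
vertex -3.163 -4.412 -3.387
endloop
endfacet
facet normal 0.622 0.159 0.767
outer loop
vertex -2.267 -4.183 -2.283
vertex -1.794 -3.555 -2.797
vertex -3.13 -3.137 -1.799
endloop
endfacet
facet normal 0.504 0.668 -0.547
outer loop
vertex -2.657 -2.508 -2.313
vertex -1.794 -3.555 -2.797
vertex -3.553 -2.737 -3.417
endloop
endfacet
facet normal -0.622 -0.159 -0.767
outer loop
vertex -2.69 -3.783 -3.901
vertex -3.163 -4.412 -3.387
vertex -3.553 -2.737 -3.417
endloop
endfacet
facet normal 0.504 0.669 -0.547
outer loop
vertex -3.553 -2.737 -3.417
vertex -1.794 -3.555 -2.797
vertex -2.69 -3.783 -3.901
endloop
endfacet
facet normal 0.600 -0.726 -0.336
outer loop
vertex -2.69 -3.783 -3.901
vertex -2.267 -4.183 -2.283
vertex -3.163 -4.412 -3.387
endloop
endfacet
facet normal 0.599 -0.727 -0.336
outer loop
vertex -1.794 -3.555 -2.797
vertex -2.267 -4.183 -2.283
vertex -2.69 -3.783 -3.901
endloop
endfacet
facet normal -0.511 0.151 -0.846
outer loop
vertex -4.365 0.95 -3.445
vertex -3.217 1.973 -3.955
vertex -3.883 0.197 -3.87
endloop
endfacet
facet normal -0.709 -0.631 0.315
outer loop
vertex -2.903 -0.093 -2.245
vertex -4.365 0.95 -3.445
vertex -3.883 0.197 -3.87
endloop
endfacet
facet normal -0.511 0.151 -0.846
outer loop
vertex -3.883 0.197 -3.87
vertex -3.217 1.973 -3.955
vertex -2.735 1.22 -4.38
endloop
endfacet
facet normal 0.487 -0.761 -0.429
outer loop
vertex -2.735 1.22 -4.38
vertex -2.903 -0.093 -2.245
vertex -3.883 0.197 -3.87
endloop
endfacet
facet normal -0.487 0.761 0.429
outer loop
vertex -4.365 0.95 -3.445
vertex -2.237 1.683 -2.33
vertex -3.217 1.973 -3.955
endloop
endfacet
facet normal -0.709 -0.631 0.315
outer loop
vertex -3.385 0.66 -1.82
vertex -4.365 0.95 -3.445
vertex -2.903 -0.093 -2.245
endloop
endfacet
facet normal -0.487 0.761 0.429
outer loop
vertex -3.385 0.66 -1.82
vertex -2.237 1.683 -2.33
vertex -4.365 0.95 -3.445
endloop
endfacet
facet normal 0.709 0.631 -0.315
outer loop
vertex -3.217 1.973 -3.955
vertex -2.237 1.683 -2.33
vertex -2.735 1.22 -4.38
endloop
endfacet
facet normal 0.487 -0.761 -0.429
outer loop
vertex -1.755 0.93 -2.755
vertex -2.903 -0.093 -2.245
vertex -2.735 1.22 -4.38
endloop
endfacet
facet normal 0.709 0.631 -0.315
outer loop
vertex -2.735 1.22 -4.38
vertex -2.237 1.683 -2.33
vertex -1.755 0.93 -2.755
endloop
endfacet
facet normal 0.511 -0.151 0.846
outer loop
vertex -1.755 0.93 -2.755
vertex -3.385 0.66 -1.82
vertex -2.903 -0.093 -2.245
endloop
endfacet
facet normal 0.511 -0.151 0.846
outer loop
vertex -2.237 1.683 -2.33
vertex -3.385 0.66 -1.82
vertex -1.755 0.93 -2.755
endloop
endfacet
facet normal -0.838 0.414 0.357
outer loop
vertex -2.428 -3.428 1.008
vertex -1.872 -2.825 1.614
vertex -2.364 -2.155 -0.319
endloop
endfacet
facet normal -0.545 -0.592 -0.594
outer loop
vertex -1.108 -2.775 -0.854
vertex -2.428 -3.428 1.008
vertex -2.364 -2.155 -0.319
endloop
endfacet
facet normal -0.838 0.413 0.357
outer loop
vertex -2.364 -2.155 -0.319
vertex -1.872 -2.825 1.614
vertex -1.808 -1.551 0.287
endloop
endfacet
facet normal 0.034 0.692 -0.721
outer loop
vertex -1.808 -1.551 0.287
vertex -1.108 -2.775 -0.854
vertex -2.364 -2.155 -0.319
endloop
endfacet
facet normal -0.035 -0.692 0.721
outer loop
vertex -2.428 -3.428 1.008
vertex -0.616 -3.445 1.079
vertex -1.872 -2.825 1.614
endloop
endfacet
facet normal -0.545 -0.591 -0.594
outer loop
vertex -1.172 -4.049 0.473
vertex -2.428 -3.428 1.008
vertex -1.108 -2.775 -0.854
endloop
endfacet
facet normal -0.035 -0.692 0.721
outer loop
vertex -1.172 -4.049 0.473
vertex -0.616 -3.445 1.079
vertex -2.428 -3.428 1.008
endloop
endfacet
facet normal 0.545 0.591 0.594
outer loop
vertex -1.872 -2.825 1.614
vertex -0.616 -3.445 1.079
vertex -1.808 -1.551 0.287
endloop
endfacet
facet normal 0.035 0.692 -0.721
outer loop
vertex -0.552 -2.172 -0.248
vertex -1.108 -2.775 -0.854
vertex -1.808 -1.551 0.287
endloop
endfacet
facet normal 0.545 0.592 0.594
outer loop
vertex -1.808 -1.551 0.287
vertex -0.616 -3.445 1.079
vertex -0.552 -2.172 -0.248
endloop
endfacet
facet normal 0.838 -0.414 -0.357
outer loop
vertex -0.552 -2.172 -0.248
vertex -1.172 -4.049 0.473
vertex -1.108 -2.775 -0.854
endloop
endfacet
facet normal 0.838 -0.414 -0.356
outer loop
vertex -0.616 -3.445 1.079
vertex -1.172 -4.049 0.473
vertex -0.552 -2.172 -0.248
endloop
endfacet

endsolid


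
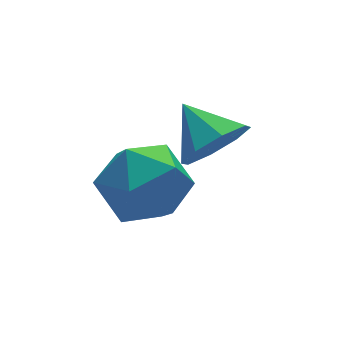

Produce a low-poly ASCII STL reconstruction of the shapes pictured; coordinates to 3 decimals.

solid 
facet normal -0.746 0.021 0.665
outer loop
vertex -2.172 2.805 -2.938
vertex -1.862 1.827 -2.56
vertex -1.447 2.739 -2.123
endloop
endfacet
facet normal -0.519 0.680 0.517
outer loop
vertex -2.172 2.805 -2.938
vertex -1.447 2.739 -2.123
vertex -1.299 3.464 -2.928
endloop
endfacet
facet normal -0.591 0.785 -0.186
outer loop
vertex -2.172 2.805 -2.938
vertex -1.299 3.464 -2.928
vertex -1.623 2.999 -3.864
endloop
endfacet
facet normal -0.861 0.190 -0.471
outer loop
vertex -2.172 2.805 -2.938
vertex -1.623 2.999 -3.864
vertex -1.971 1.988 -3.636
endloop
endfacet
facet normal -0.958 -0.282 0.055
outer loop
vertex -2.172 2.805 -2.938
vertex -1.971 1.988 -3.636
vertex -1.862 1.827 -2.56
endloop
endfacet
facet normal 0.176 0.715 0.676
outer loop
vertex -1.299 3.464 -2.928
vertex -1.447 2.739 -2.123
vertex -0.449 2.892 -2.544
endloop
endfacet
facet normal -0.192 -0.352 0.916
outer loop
vertex -1.447 2.739 -2.123
vertex -1.862 1.827 -2.56
vertex -0.797 1.881 -2.316
endloop
endfacet
facet normal -0.534 -0.842 -0.072
outer loop
vertex -1.862 1.827 -2.56
vertex -1.971 1.988 -3.636
vertex -1.121 1.416 -3.252
endloop
endfacet
facet normal -0.377 -0.078 -0.923
outer loop
vertex -1.971 1.988 -3.636
vertex -1.623 2.999 -3.864
vertex -0.973 2.141 -4.057
endloop
endfacet
facet normal 0.061 0.885 -0.461
outer loop
vertex -1.623 2.999 -3.864
vertex -1.299 3.464 -2.928
vertex -0.558 3.053 -3.62
endloop
endfacet
facet normal 0.861 -0.190 0.471
outer loop
vertex -0.248 2.075 -3.242
vertex -0.449 2.892 -2.544
vertex -0.797 1.881 -2.316
endloop
endfacet
facet normal 0.591 -0.785 0.186
outer loop
vertex -0.248 2.075 -3.242
vertex -0.797 1.881 -2.316
vertex -1.121 1.416 -3.252
endloop
endfacet
facet normal 0.519 -0.680 -0.517
outer loop
vertex -0.248 2.075 -3.242
vertex -1.121 1.416 -3.252
vertex -0.973 2.141 -4.057
endloop
endfacet
facet normal 0.746 -0.021 -0.665
outer loop
vertex -0.248 2.075 -3.242
vertex -0.973 2.141 -4.057
vertex -0.558 3.053 -3.62
endloop
endfacet
facet normal 0.958 0.282 -0.055
outer loop
vertex -0.248 2.075 -3.242
vertex -0.558 3.053 -3.62
vertex -0.449 2.892 -2.544
endloop
endfacet
facet normal 0.377 0.078 0.923
outer loop
vertex -0.797 1.881 -2.316
vertex -0.449 2.892 -2.544
vertex -1.447 2.739 -2.123
endloop
endfacet
facet normal -0.061 -0.885 0.461
outer loop
vertex -1.121 1.416 -3.252
vertex -0.797 1.881 -2.316
vertex -1.862 1.827 -2.56
endloop
endfacet
facet normal -0.176 -0.715 -0.676
outer loop
vertex -0.973 2.141 -4.057
vertex -1.121 1.416 -3.252
vertex -1.971 1.988 -3.636
endloop
endfacet
facet normal 0.192 0.352 -0.916
outer loop
vertex -0.558 3.053 -3.62
vertex -0.973 2.141 -4.057
vertex -1.623 2.999 -3.864
endloop
endfacet
facet normal 0.534 0.842 0.072
outer loop
vertex -0.449 2.892 -2.544
vertex -0.558 3.053 -3.62
vertex -1.299 3.464 -2.928
endloop
endfacet
facet normal 0.158 -0.853 -0.498
outer loop
vertex 1.068 2.649 -2.836
vertex 0.378 2.301 -2.459
vertex 0.516 2.748 -3.18
endloop
endfacet
facet normal 0.354 0.881 -0.314
outer loop
vertex 1.068 2.649 -2.836
vertex 0.516 2.748 -3.18
vertex 0.182 3.359 -1.841
endloop
endfacet
facet normal 0.158 -0.852 -0.498
outer loop
vertex 0.516 2.748 -3.18
vertex 0.378 2.301 -2.459
vertex -0.117 2.585 -3.102
endloop
endfacet
facet normal -0.274 0.847 -0.455
outer loop
vertex 0.516 2.748 -3.18
vertex -0.117 2.585 -3.102
vertex 0.182 3.359 -1.841
endloop
endfacet
facet normal 0.157 -0.853 -0.498
outer loop
vertex -0.117 2.585 -3.102
vertex 0.378 2.301 -2.459
vertex -0.46 2.256 -2.647
endloop
endfacet
facet normal -0.791 0.587 -0.172
outer loop
vertex -0.117 2.585 -3.102
vertex -0.46 2.256 -2.647
vertex 0.182 3.359 -1.841
endloop
endfacet
facet normal 0.157 -0.853 -0.498
outer loop
vertex -0.46 2.256 -2.647
vertex 0.378 2.301 -2.459
vertex -0.312 1.953 -2.081
endloop
endfacet
facet normal -0.895 0.251 0.369
outer loop
vertex -0.46 2.256 -2.647
vertex -0.312 1.953 -2.081
vertex 0.182 3.359 -1.841
endloop
endfacet
facet normal 0.157 -0.853 -0.498
outer loop
vertex -0.312 1.953 -2.081
vertex 0.378 2.301 -2.459
vertex 0.24 1.854 -1.737
endloop
endfacet
facet normal -0.523 0.039 0.851
outer loop
vertex -0.312 1.953 -2.081
vertex 0.24 1.854 -1.737
vertex 0.182 3.359 -1.841
endloop
endfacet
facet normal 0.158 -0.853 -0.498
outer loop
vertex 0.24 1.854 -1.737
vertex 0.378 2.301 -2.459
vertex 0.873 2.017 -1.815
endloop
endfacet
facet normal 0.104 0.073 0.992
outer loop
vertex 0.24 1.854 -1.737
vertex 0.873 2.017 -1.815
vertex 0.182 3.359 -1.841
endloop
endfacet
facet normal 0.159 -0.852 -0.498
outer loop
vertex 0.873 2.017 -1.815
vertex 0.378 2.301 -2.459
vertex 1.216 2.347 -2.27
endloop
endfacet
facet normal 0.621 0.333 0.710
outer loop
vertex 0.873 2.017 -1.815
vertex 1.216 2.347 -2.27
vertex 0.182 3.359 -1.841
endloop
endfacet
facet normal 0.159 -0.853 -0.497
outer loop
vertex 1.216 2.347 -2.27
vertex 0.378 2.301 -2.459
vertex 1.068 2.649 -2.836
endloop
endfacet
facet normal 0.724 0.669 0.168
outer loop
vertex 1.216 2.347 -2.27
vertex 1.068 2.649 -2.836
vertex 0.182 3.359 -1.841
endloop
endfacet

endsolid


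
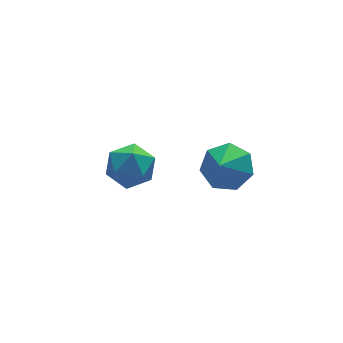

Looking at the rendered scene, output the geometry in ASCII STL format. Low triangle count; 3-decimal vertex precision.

solid 
facet normal 0.492 0.470 -0.733
outer loop
vertex 3.768 -1.01 0.655
vertex 2.848 -0.916 0.097
vertex 3.27 -0.233 0.819
endloop
endfacet
facet normal 0.229 -0.059 0.972
outer loop
vertex 3.768 -1.01 0.655
vertex 3.27 -0.233 0.819
vertex 2.252 -1.484 0.983
endloop
endfacet
facet normal 0.493 0.470 -0.732
outer loop
vertex 3.27 -0.233 0.819
vertex 2.848 -0.916 0.097
vertex 2.455 0.03 0.439
endloop
endfacet
facet normal -0.297 0.358 0.885
outer loop
vertex 3.27 -0.233 0.819
vertex 2.455 0.03 0.439
vertex 2.252 -1.484 0.983
endloop
endfacet
facet normal 0.492 0.470 -0.733
outer loop
vertex 2.455 0.03 0.439
vertex 2.848 -0.916 0.097
vertex 1.935 -0.419 -0.198
endloop
endfacet
facet normal -0.831 0.283 0.479
outer loop
vertex 2.455 0.03 0.439
vertex 1.935 -0.419 -0.198
vertex 2.252 -1.484 0.983
endloop
endfacet
facet normal 0.493 0.470 -0.732
outer loop
vertex 1.935 -0.419 -0.198
vertex 2.848 -0.916 0.097
vertex 2.103 -1.243 -0.614
endloop
endfacet
facet normal -0.972 -0.227 0.056
outer loop
vertex 1.935 -0.419 -0.198
vertex 2.103 -1.243 -0.614
vertex 2.252 -1.484 0.983
endloop
endfacet
facet normal 0.493 0.470 -0.732
outer loop
vertex 2.103 -1.243 -0.614
vertex 2.848 -0.916 0.097
vertex 2.832 -1.82 -0.494
endloop
endfacet
facet normal -0.613 -0.788 -0.062
outer loop
vertex 2.103 -1.243 -0.614
vertex 2.832 -1.82 -0.494
vertex 2.252 -1.484 0.983
endloop
endfacet
facet normal 0.492 0.470 -0.732
outer loop
vertex 2.832 -1.82 -0.494
vertex 2.848 -0.916 0.097
vertex 3.573 -1.716 0.071
endloop
endfacet
facet normal -0.025 -0.977 0.212
outer loop
vertex 2.832 -1.82 -0.494
vertex 3.573 -1.716 0.071
vertex 2.252 -1.484 0.983
endloop
endfacet
facet normal 0.492 0.470 -0.733
outer loop
vertex 3.573 -1.716 0.071
vertex 2.848 -0.916 0.097
vertex 3.768 -1.01 0.655
endloop
endfacet
facet normal 0.350 -0.653 0.672
outer loop
vertex 3.573 -1.716 0.071
vertex 3.768 -1.01 0.655
vertex 2.252 -1.484 0.983
endloop
endfacet
facet normal -0.057 0.430 0.901
outer loop
vertex 0.13 4.317 -2.74
vertex 0.791 3.489 -2.303
vertex 1.27 4.44 -2.726
endloop
endfacet
facet normal -0.104 0.918 0.383
outer loop
vertex 0.13 4.317 -2.74
vertex 1.27 4.44 -2.726
vertex 0.671 4.758 -3.65
endloop
endfacet
facet normal -0.661 0.750 -0.030
outer loop
vertex 0.13 4.317 -2.74
vertex 0.671 4.758 -3.65
vertex -0.179 4.003 -3.798
endloop
endfacet
facet normal -0.960 0.157 0.234
outer loop
vertex 0.13 4.317 -2.74
vertex -0.179 4.003 -3.798
vertex -0.105 3.218 -2.965
endloop
endfacet
facet normal -0.586 -0.040 0.809
outer loop
vertex 0.13 4.317 -2.74
vertex -0.105 3.218 -2.965
vertex 0.791 3.489 -2.303
endloop
endfacet
facet normal 0.487 0.873 -0.015
outer loop
vertex 0.671 4.758 -3.65
vertex 1.27 4.44 -2.726
vertex 1.665 4.202 -3.775
endloop
endfacet
facet normal 0.561 0.083 0.823
outer loop
vertex 1.27 4.44 -2.726
vertex 0.791 3.489 -2.303
vertex 1.739 3.417 -2.942
endloop
endfacet
facet normal -0.294 -0.677 0.675
outer loop
vertex 0.791 3.489 -2.303
vertex -0.105 3.218 -2.965
vertex 0.889 2.662 -3.09
endloop
endfacet
facet normal -0.898 -0.357 -0.257
outer loop
vertex -0.105 3.218 -2.965
vertex -0.179 4.003 -3.798
vertex 0.29 2.98 -4.014
endloop
endfacet
facet normal -0.415 0.601 -0.683
outer loop
vertex -0.179 4.003 -3.798
vertex 0.671 4.758 -3.65
vertex 0.769 3.931 -4.437
endloop
endfacet
facet normal 0.960 -0.157 -0.234
outer loop
vertex 1.43 3.103 -4.0
vertex 1.665 4.202 -3.775
vertex 1.739 3.417 -2.942
endloop
endfacet
facet normal 0.661 -0.750 0.030
outer loop
vertex 1.43 3.103 -4.0
vertex 1.739 3.417 -2.942
vertex 0.889 2.662 -3.09
endloop
endfacet
facet normal 0.104 -0.918 -0.383
outer loop
vertex 1.43 3.103 -4.0
vertex 0.889 2.662 -3.09
vertex 0.29 2.98 -4.014
endloop
endfacet
facet normal 0.057 -0.430 -0.901
outer loop
vertex 1.43 3.103 -4.0
vertex 0.29 2.98 -4.014
vertex 0.769 3.931 -4.437
endloop
endfacet
facet normal 0.586 0.040 -0.809
outer loop
vertex 1.43 3.103 -4.0
vertex 0.769 3.931 -4.437
vertex 1.665 4.202 -3.775
endloop
endfacet
facet normal 0.898 0.357 0.257
outer loop
vertex 1.739 3.417 -2.942
vertex 1.665 4.202 -3.775
vertex 1.27 4.44 -2.726
endloop
endfacet
facet normal 0.415 -0.601 0.683
outer loop
vertex 0.889 2.662 -3.09
vertex 1.739 3.417 -2.942
vertex 0.791 3.489 -2.303
endloop
endfacet
facet normal -0.487 -0.873 0.015
outer loop
vertex 0.29 2.98 -4.014
vertex 0.889 2.662 -3.09
vertex -0.105 3.218 -2.965
endloop
endfacet
facet normal -0.561 -0.083 -0.823
outer loop
vertex 0.769 3.931 -4.437
vertex 0.29 2.98 -4.014
vertex -0.179 4.003 -3.798
endloop
endfacet
facet normal 0.294 0.677 -0.675
outer loop
vertex 1.665 4.202 -3.775
vertex 0.769 3.931 -4.437
vertex 0.671 4.758 -3.65
endloop
endfacet

endsolid


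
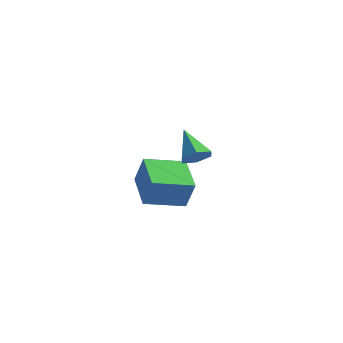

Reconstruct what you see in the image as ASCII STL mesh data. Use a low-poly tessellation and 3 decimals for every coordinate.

solid 
facet normal 0.657 -0.279 -0.701
outer loop
vertex 1.904 -0.369 2.906
vertex 1.368 -0.648 2.515
vertex 1.561 0.039 2.422
endloop
endfacet
facet normal 0.313 0.824 0.473
outer loop
vertex 1.904 -0.369 2.906
vertex 1.561 0.039 2.422
vertex 0.292 -0.192 3.665
endloop
endfacet
facet normal 0.657 -0.279 -0.701
outer loop
vertex 1.561 0.039 2.422
vertex 1.368 -0.648 2.515
vertex 1.025 -0.24 2.031
endloop
endfacet
facet normal -0.346 0.920 -0.182
outer loop
vertex 1.561 0.039 2.422
vertex 1.025 -0.24 2.031
vertex 0.292 -0.192 3.665
endloop
endfacet
facet normal 0.657 -0.279 -0.701
outer loop
vertex 1.025 -0.24 2.031
vertex 1.368 -0.648 2.515
vertex 0.832 -0.928 2.124
endloop
endfacet
facet normal -0.893 0.196 -0.406
outer loop
vertex 1.025 -0.24 2.031
vertex 0.832 -0.928 2.124
vertex 0.292 -0.192 3.665
endloop
endfacet
facet normal 0.657 -0.278 -0.701
outer loop
vertex 0.832 -0.928 2.124
vertex 1.368 -0.648 2.515
vertex 1.176 -1.336 2.608
endloop
endfacet
facet normal -0.779 -0.626 0.026
outer loop
vertex 0.832 -0.928 2.124
vertex 1.176 -1.336 2.608
vertex 0.292 -0.192 3.665
endloop
endfacet
facet normal 0.657 -0.278 -0.701
outer loop
vertex 1.176 -1.336 2.608
vertex 1.368 -0.648 2.515
vertex 1.712 -1.056 2.999
endloop
endfacet
facet normal -0.120 -0.722 0.681
outer loop
vertex 1.176 -1.336 2.608
vertex 1.712 -1.056 2.999
vertex 0.292 -0.192 3.665
endloop
endfacet
facet normal 0.656 -0.278 -0.701
outer loop
vertex 1.712 -1.056 2.999
vertex 1.368 -0.648 2.515
vertex 1.904 -0.369 2.906
endloop
endfacet
facet normal 0.426 0.003 0.905
outer loop
vertex 1.712 -1.056 2.999
vertex 1.904 -0.369 2.906
vertex 0.292 -0.192 3.665
endloop
endfacet
facet normal -0.753 0.571 0.327
outer loop
vertex -4.641 2.805 -0.191
vertex -3.568 4.437 -0.571
vertex -5.226 2.856 -1.626
endloop
endfacet
facet normal -0.539 -0.820 0.191
outer loop
vertex -3.652 1.663 -2.309
vertex -4.641 2.805 -0.191
vertex -5.226 2.856 -1.626
endloop
endfacet
facet normal -0.753 0.571 0.327
outer loop
vertex -5.226 2.856 -1.626
vertex -3.568 4.437 -0.571
vertex -4.152 4.488 -2.005
endloop
endfacet
facet normal -0.377 0.033 -0.926
outer loop
vertex -4.152 4.488 -2.005
vertex -3.652 1.663 -2.309
vertex -5.226 2.856 -1.626
endloop
endfacet
facet normal 0.377 -0.032 0.926
outer loop
vertex -4.641 2.805 -0.191
vertex -1.994 3.244 -1.254
vertex -3.568 4.437 -0.571
endloop
endfacet
facet normal -0.539 -0.820 0.190
outer loop
vertex -3.068 1.612 -0.875
vertex -4.641 2.805 -0.191
vertex -3.652 1.663 -2.309
endloop
endfacet
facet normal 0.377 -0.033 0.926
outer loop
vertex -3.068 1.612 -0.875
vertex -1.994 3.244 -1.254
vertex -4.641 2.805 -0.191
endloop
endfacet
facet normal 0.539 0.820 -0.190
outer loop
vertex -3.568 4.437 -0.571
vertex -1.994 3.244 -1.254
vertex -4.152 4.488 -2.005
endloop
endfacet
facet normal -0.378 0.033 -0.925
outer loop
vertex -2.579 3.295 -2.689
vertex -3.652 1.663 -2.309
vertex -4.152 4.488 -2.005
endloop
endfacet
facet normal 0.539 0.820 -0.191
outer loop
vertex -4.152 4.488 -2.005
vertex -1.994 3.244 -1.254
vertex -2.579 3.295 -2.689
endloop
endfacet
facet normal 0.753 -0.571 -0.327
outer loop
vertex -2.579 3.295 -2.689
vertex -3.068 1.612 -0.875
vertex -3.652 1.663 -2.309
endloop
endfacet
facet normal 0.753 -0.571 -0.327
outer loop
vertex -1.994 3.244 -1.254
vertex -3.068 1.612 -0.875
vertex -2.579 3.295 -2.689
endloop
endfacet

endsolid


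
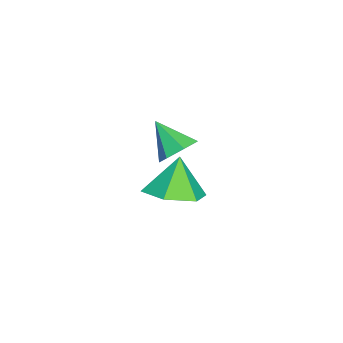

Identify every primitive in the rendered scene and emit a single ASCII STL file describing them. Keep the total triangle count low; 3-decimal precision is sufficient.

solid 
facet normal 0.399 0.650 -0.646
outer loop
vertex 0.243 2.059 0.95
vertex -0.159 2.638 1.284
vertex 0.554 2.376 1.461
endloop
endfacet
facet normal 0.532 -0.826 0.188
outer loop
vertex 0.243 2.059 0.95
vertex 0.554 2.376 1.461
vertex -0.721 1.722 2.196
endloop
endfacet
facet normal 0.399 0.649 -0.648
outer loop
vertex 0.554 2.376 1.461
vertex -0.159 2.638 1.284
vertex 0.329 2.891 1.838
endloop
endfacet
facet normal 0.586 -0.296 0.754
outer loop
vertex 0.554 2.376 1.461
vertex 0.329 2.891 1.838
vertex -0.721 1.722 2.196
endloop
endfacet
facet normal 0.399 0.649 -0.648
outer loop
vertex 0.329 2.891 1.838
vertex -0.159 2.638 1.284
vertex -0.264 3.215 1.798
endloop
endfacet
facet normal 0.065 0.238 0.969
outer loop
vertex 0.329 2.891 1.838
vertex -0.264 3.215 1.798
vertex -0.721 1.722 2.196
endloop
endfacet
facet normal 0.399 0.649 -0.647
outer loop
vertex -0.264 3.215 1.798
vertex -0.159 2.638 1.284
vertex -0.778 3.105 1.371
endloop
endfacet
facet normal -0.639 0.375 0.672
outer loop
vertex -0.264 3.215 1.798
vertex -0.778 3.105 1.371
vertex -0.721 1.722 2.196
endloop
endfacet
facet normal 0.399 0.650 -0.647
outer loop
vertex -0.778 3.105 1.371
vertex -0.159 2.638 1.284
vertex -0.825 2.643 0.878
endloop
endfacet
facet normal -0.996 0.010 0.086
outer loop
vertex -0.778 3.105 1.371
vertex -0.825 2.643 0.878
vertex -0.721 1.722 2.196
endloop
endfacet
facet normal 0.399 0.650 -0.646
outer loop
vertex -0.825 2.643 0.878
vertex -0.159 2.638 1.284
vertex -0.37 2.178 0.691
endloop
endfacet
facet normal -0.736 -0.581 -0.348
outer loop
vertex -0.825 2.643 0.878
vertex -0.37 2.178 0.691
vertex -0.721 1.722 2.196
endloop
endfacet
facet normal 0.399 0.650 -0.646
outer loop
vertex -0.37 2.178 0.691
vertex -0.159 2.638 1.284
vertex 0.243 2.059 0.95
endloop
endfacet
facet normal -0.057 -0.952 -0.302
outer loop
vertex -0.37 2.178 0.691
vertex 0.243 2.059 0.95
vertex -0.721 1.722 2.196
endloop
endfacet
facet normal 0.437 -0.045 -0.898
outer loop
vertex 4.361 3.107 2.748
vertex 3.452 3.219 2.3
vertex 4.011 4.04 2.531
endloop
endfacet
facet normal 0.465 0.362 0.808
outer loop
vertex 4.361 3.107 2.748
vertex 4.011 4.04 2.531
vertex 2.848 3.281 3.54
endloop
endfacet
facet normal 0.438 -0.045 -0.898
outer loop
vertex 4.011 4.04 2.531
vertex 3.452 3.219 2.3
vertex 3.101 4.151 2.082
endloop
endfacet
facet normal -0.137 0.861 0.490
outer loop
vertex 4.011 4.04 2.531
vertex 3.101 4.151 2.082
vertex 2.848 3.281 3.54
endloop
endfacet
facet normal 0.437 -0.046 -0.898
outer loop
vertex 3.101 4.151 2.082
vertex 3.452 3.219 2.3
vertex 2.542 3.33 1.852
endloop
endfacet
facet normal -0.836 0.523 0.167
outer loop
vertex 3.101 4.151 2.082
vertex 2.542 3.33 1.852
vertex 2.848 3.281 3.54
endloop
endfacet
facet normal 0.437 -0.046 -0.898
outer loop
vertex 2.542 3.33 1.852
vertex 3.452 3.219 2.3
vertex 2.893 2.397 2.07
endloop
endfacet
facet normal -0.936 -0.314 0.160
outer loop
vertex 2.542 3.33 1.852
vertex 2.893 2.397 2.07
vertex 2.848 3.281 3.54
endloop
endfacet
facet normal 0.437 -0.046 -0.898
outer loop
vertex 2.893 2.397 2.07
vertex 3.452 3.219 2.3
vertex 3.802 2.286 2.518
endloop
endfacet
facet normal -0.335 -0.812 0.478
outer loop
vertex 2.893 2.397 2.07
vertex 3.802 2.286 2.518
vertex 2.848 3.281 3.54
endloop
endfacet
facet normal 0.437 -0.046 -0.898
outer loop
vertex 3.802 2.286 2.518
vertex 3.452 3.219 2.3
vertex 4.361 3.107 2.748
endloop
endfacet
facet normal 0.365 -0.473 0.802
outer loop
vertex 3.802 2.286 2.518
vertex 4.361 3.107 2.748
vertex 2.848 3.281 3.54
endloop
endfacet

endsolid


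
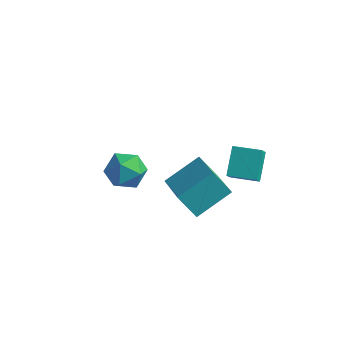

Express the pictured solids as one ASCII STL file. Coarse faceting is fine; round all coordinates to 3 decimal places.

solid 
facet normal -0.634 -0.074 0.770
outer loop
vertex 1.395 -1.64 2.071
vertex 0.057 -0.248 1.102
vertex 0.59 -2.964 1.28
endloop
endfacet
facet normal 0.619 -0.644 0.449
outer loop
vertex 1.383 -2.872 0.318
vertex 1.395 -1.64 2.071
vertex 0.59 -2.964 1.28
endloop
endfacet
facet normal -0.634 -0.074 0.770
outer loop
vertex 0.59 -2.964 1.28
vertex 0.057 -0.248 1.102
vertex -0.748 -1.573 0.311
endloop
endfacet
facet normal -0.463 -0.761 -0.454
outer loop
vertex -0.748 -1.573 0.311
vertex 1.383 -2.872 0.318
vertex 0.59 -2.964 1.28
endloop
endfacet
facet normal 0.463 0.761 0.454
outer loop
vertex 1.395 -1.64 2.071
vertex 0.85 -0.156 0.14
vertex 0.057 -0.248 1.102
endloop
endfacet
facet normal 0.620 -0.644 0.448
outer loop
vertex 2.188 -1.547 1.109
vertex 1.395 -1.64 2.071
vertex 1.383 -2.872 0.318
endloop
endfacet
facet normal 0.462 0.761 0.455
outer loop
vertex 2.188 -1.547 1.109
vertex 0.85 -0.156 0.14
vertex 1.395 -1.64 2.071
endloop
endfacet
facet normal -0.619 0.644 -0.449
outer loop
vertex 0.057 -0.248 1.102
vertex 0.85 -0.156 0.14
vertex -0.748 -1.573 0.311
endloop
endfacet
facet normal -0.462 -0.761 -0.455
outer loop
vertex 0.045 -1.48 -0.651
vertex 1.383 -2.872 0.318
vertex -0.748 -1.573 0.311
endloop
endfacet
facet normal -0.619 0.644 -0.448
outer loop
vertex -0.748 -1.573 0.311
vertex 0.85 -0.156 0.14
vertex 0.045 -1.48 -0.651
endloop
endfacet
facet normal 0.634 0.074 -0.770
outer loop
vertex 0.045 -1.48 -0.651
vertex 2.188 -1.547 1.109
vertex 1.383 -2.872 0.318
endloop
endfacet
facet normal 0.634 0.074 -0.770
outer loop
vertex 0.85 -0.156 0.14
vertex 2.188 -1.547 1.109
vertex 0.045 -1.48 -0.651
endloop
endfacet
facet normal -0.782 0.613 0.114
outer loop
vertex -4.536 0.575 -2.725
vertex -4.352 0.63 -1.756
vertex -3.935 1.277 -2.375
endloop
endfacet
facet normal -0.492 0.688 -0.534
outer loop
vertex -4.536 0.575 -2.725
vertex -3.935 1.277 -2.375
vertex -3.702 0.798 -3.207
endloop
endfacet
facet normal -0.510 0.052 -0.859
outer loop
vertex -4.536 0.575 -2.725
vertex -3.702 0.798 -3.207
vertex -3.975 -0.146 -3.102
endloop
endfacet
facet normal -0.811 -0.416 -0.412
outer loop
vertex -4.536 0.575 -2.725
vertex -3.975 -0.146 -3.102
vertex -4.377 -0.25 -2.205
endloop
endfacet
facet normal -0.979 -0.069 0.190
outer loop
vertex -4.536 0.575 -2.725
vertex -4.377 -0.25 -2.205
vertex -4.352 0.63 -1.756
endloop
endfacet
facet normal 0.192 0.873 -0.449
outer loop
vertex -3.702 0.798 -3.207
vertex -3.935 1.277 -2.375
vertex -3.003 0.99 -2.535
endloop
endfacet
facet normal -0.278 0.752 0.598
outer loop
vertex -3.935 1.277 -2.375
vertex -4.352 0.63 -1.756
vertex -3.405 0.886 -1.638
endloop
endfacet
facet normal -0.597 -0.351 0.721
outer loop
vertex -4.352 0.63 -1.756
vertex -4.377 -0.25 -2.205
vertex -3.678 -0.058 -1.533
endloop
endfacet
facet normal -0.324 -0.912 -0.251
outer loop
vertex -4.377 -0.25 -2.205
vertex -3.975 -0.146 -3.102
vertex -3.445 -0.537 -2.365
endloop
endfacet
facet normal 0.163 -0.156 -0.974
outer loop
vertex -3.975 -0.146 -3.102
vertex -3.702 0.798 -3.207
vertex -3.028 0.11 -2.984
endloop
endfacet
facet normal 0.811 0.416 0.412
outer loop
vertex -2.844 0.165 -2.015
vertex -3.003 0.99 -2.535
vertex -3.405 0.886 -1.638
endloop
endfacet
facet normal 0.510 -0.052 0.859
outer loop
vertex -2.844 0.165 -2.015
vertex -3.405 0.886 -1.638
vertex -3.678 -0.058 -1.533
endloop
endfacet
facet normal 0.492 -0.688 0.534
outer loop
vertex -2.844 0.165 -2.015
vertex -3.678 -0.058 -1.533
vertex -3.445 -0.537 -2.365
endloop
endfacet
facet normal 0.782 -0.613 -0.114
outer loop
vertex -2.844 0.165 -2.015
vertex -3.445 -0.537 -2.365
vertex -3.028 0.11 -2.984
endloop
endfacet
facet normal 0.979 0.069 -0.190
outer loop
vertex -2.844 0.165 -2.015
vertex -3.028 0.11 -2.984
vertex -3.003 0.99 -2.535
endloop
endfacet
facet normal 0.324 0.912 0.251
outer loop
vertex -3.405 0.886 -1.638
vertex -3.003 0.99 -2.535
vertex -3.935 1.277 -2.375
endloop
endfacet
facet normal -0.163 0.156 0.974
outer loop
vertex -3.678 -0.058 -1.533
vertex -3.405 0.886 -1.638
vertex -4.352 0.63 -1.756
endloop
endfacet
facet normal -0.192 -0.873 0.449
outer loop
vertex -3.445 -0.537 -2.365
vertex -3.678 -0.058 -1.533
vertex -4.377 -0.25 -2.205
endloop
endfacet
facet normal 0.278 -0.752 -0.598
outer loop
vertex -3.028 0.11 -2.984
vertex -3.445 -0.537 -2.365
vertex -3.975 -0.146 -3.102
endloop
endfacet
facet normal 0.597 0.351 -0.721
outer loop
vertex -3.003 0.99 -2.535
vertex -3.028 0.11 -2.984
vertex -3.702 0.798 -3.207
endloop
endfacet
facet normal -0.971 -0.235 -0.048
outer loop
vertex 0.195 2.372 -0.527
vertex 0.099 2.906 -1.207
vertex 0.498 1.302 -1.411
endloop
endfacet
facet normal 0.111 -0.614 0.781
outer loop
vertex 1.701 1.594 -1.353
vertex 0.195 2.372 -0.527
vertex 0.498 1.302 -1.411
endloop
endfacet
facet normal -0.971 -0.236 -0.047
outer loop
vertex 0.498 1.302 -1.411
vertex 0.099 2.906 -1.207
vertex 0.401 1.836 -2.091
endloop
endfacet
facet normal 0.213 -0.753 -0.622
outer loop
vertex 0.401 1.836 -2.091
vertex 1.701 1.594 -1.353
vertex 0.498 1.302 -1.411
endloop
endfacet
facet normal -0.213 0.754 0.622
outer loop
vertex 0.195 2.372 -0.527
vertex 1.302 3.198 -1.149
vertex 0.099 2.906 -1.207
endloop
endfacet
facet normal 0.111 -0.614 0.781
outer loop
vertex 1.399 2.664 -0.469
vertex 0.195 2.372 -0.527
vertex 1.701 1.594 -1.353
endloop
endfacet
facet normal -0.213 0.754 0.622
outer loop
vertex 1.399 2.664 -0.469
vertex 1.302 3.198 -1.149
vertex 0.195 2.372 -0.527
endloop
endfacet
facet normal -0.111 0.614 -0.781
outer loop
vertex 0.099 2.906 -1.207
vertex 1.302 3.198 -1.149
vertex 0.401 1.836 -2.091
endloop
endfacet
facet normal 0.213 -0.754 -0.622
outer loop
vertex 1.605 2.128 -2.033
vertex 1.701 1.594 -1.353
vertex 0.401 1.836 -2.091
endloop
endfacet
facet normal -0.111 0.614 -0.781
outer loop
vertex 0.401 1.836 -2.091
vertex 1.302 3.198 -1.149
vertex 1.605 2.128 -2.033
endloop
endfacet
facet normal 0.971 0.235 0.047
outer loop
vertex 1.605 2.128 -2.033
vertex 1.399 2.664 -0.469
vertex 1.701 1.594 -1.353
endloop
endfacet
facet normal 0.971 0.236 0.047
outer loop
vertex 1.302 3.198 -1.149
vertex 1.399 2.664 -0.469
vertex 1.605 2.128 -2.033
endloop
endfacet

endsolid


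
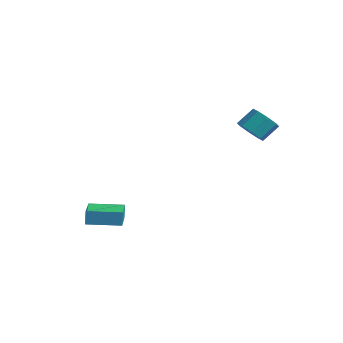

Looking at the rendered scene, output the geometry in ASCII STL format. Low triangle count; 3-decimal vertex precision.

solid 
facet normal -0.148 -0.719 -0.679
outer loop
vertex 1.909 1.784 2.216
vertex 1.393 1.406 2.729
vertex 1.315 1.974 2.144
endloop
endfacet
facet normal 0.288 0.625 -0.725
outer loop
vertex 1.909 1.784 2.216
vertex 1.315 1.974 2.144
vertex 2.082 2.633 3.017
endloop
endfacet
facet normal 0.288 0.625 -0.725
outer loop
vertex 2.082 2.633 3.017
vertex 1.315 1.974 2.144
vertex 1.488 2.823 2.945
endloop
endfacet
facet normal 0.148 0.719 0.679
outer loop
vertex 2.082 2.633 3.017
vertex 1.488 2.823 2.945
vertex 1.567 2.254 3.531
endloop
endfacet
facet normal -0.147 -0.719 -0.679
outer loop
vertex 1.315 1.974 2.144
vertex 1.393 1.406 2.729
vertex 0.767 1.831 2.414
endloop
endfacet
facet normal -0.464 0.656 -0.595
outer loop
vertex 1.315 1.974 2.144
vertex 0.767 1.831 2.414
vertex 1.488 2.823 2.945
endloop
endfacet
facet normal -0.464 0.656 -0.595
outer loop
vertex 1.488 2.823 2.945
vertex 0.767 1.831 2.414
vertex 0.94 2.68 3.215
endloop
endfacet
facet normal 0.147 0.719 0.679
outer loop
vertex 1.488 2.823 2.945
vertex 0.94 2.68 3.215
vertex 1.567 2.254 3.531
endloop
endfacet
facet normal -0.146 -0.719 -0.679
outer loop
vertex 0.767 1.831 2.414
vertex 1.393 1.406 2.729
vertex 0.586 1.438 2.869
endloop
endfacet
facet normal -0.946 0.302 -0.116
outer loop
vertex 0.767 1.831 2.414
vertex 0.586 1.438 2.869
vertex 0.94 2.68 3.215
endloop
endfacet
facet normal -0.946 0.302 -0.115
outer loop
vertex 0.94 2.68 3.215
vertex 0.586 1.438 2.869
vertex 0.759 2.287 3.671
endloop
endfacet
facet normal 0.147 0.720 0.679
outer loop
vertex 0.94 2.68 3.215
vertex 0.759 2.287 3.671
vertex 1.567 2.254 3.531
endloop
endfacet
facet normal -0.146 -0.721 -0.678
outer loop
vertex 0.586 1.438 2.869
vertex 1.393 1.406 2.729
vertex 0.878 1.027 3.243
endloop
endfacet
facet normal -0.873 -0.229 0.430
outer loop
vertex 0.586 1.438 2.869
vertex 0.878 1.027 3.243
vertex 0.759 2.287 3.671
endloop
endfacet
facet normal -0.873 -0.229 0.431
outer loop
vertex 0.759 2.287 3.671
vertex 0.878 1.027 3.243
vertex 1.051 1.876 4.044
endloop
endfacet
facet normal 0.147 0.720 0.678
outer loop
vertex 0.759 2.287 3.671
vertex 1.051 1.876 4.044
vertex 1.567 2.254 3.531
endloop
endfacet
facet normal -0.148 -0.719 -0.679
outer loop
vertex 0.878 1.027 3.243
vertex 1.393 1.406 2.729
vertex 1.472 0.837 3.315
endloop
endfacet
facet normal -0.288 -0.625 0.725
outer loop
vertex 0.878 1.027 3.243
vertex 1.472 0.837 3.315
vertex 1.051 1.876 4.044
endloop
endfacet
facet normal -0.288 -0.625 0.725
outer loop
vertex 1.051 1.876 4.044
vertex 1.472 0.837 3.315
vertex 1.645 1.686 4.116
endloop
endfacet
facet normal 0.148 0.719 0.679
outer loop
vertex 1.051 1.876 4.044
vertex 1.645 1.686 4.116
vertex 1.567 2.254 3.531
endloop
endfacet
facet normal -0.147 -0.719 -0.679
outer loop
vertex 1.472 0.837 3.315
vertex 1.393 1.406 2.729
vertex 2.02 0.98 3.045
endloop
endfacet
facet normal 0.464 -0.656 0.595
outer loop
vertex 1.472 0.837 3.315
vertex 2.02 0.98 3.045
vertex 1.645 1.686 4.116
endloop
endfacet
facet normal 0.464 -0.656 0.595
outer loop
vertex 1.645 1.686 4.116
vertex 2.02 0.98 3.045
vertex 2.193 1.829 3.846
endloop
endfacet
facet normal 0.147 0.719 0.679
outer loop
vertex 1.645 1.686 4.116
vertex 2.193 1.829 3.846
vertex 1.567 2.254 3.531
endloop
endfacet
facet normal -0.147 -0.720 -0.679
outer loop
vertex 2.02 0.98 3.045
vertex 1.393 1.406 2.729
vertex 2.201 1.373 2.589
endloop
endfacet
facet normal 0.946 -0.302 0.116
outer loop
vertex 2.02 0.98 3.045
vertex 2.201 1.373 2.589
vertex 2.193 1.829 3.846
endloop
endfacet
facet normal 0.946 -0.302 0.116
outer loop
vertex 2.193 1.829 3.846
vertex 2.201 1.373 2.589
vertex 2.374 2.222 3.391
endloop
endfacet
facet normal 0.146 0.719 0.679
outer loop
vertex 2.193 1.829 3.846
vertex 2.374 2.222 3.391
vertex 1.567 2.254 3.531
endloop
endfacet
facet normal -0.147 -0.720 -0.678
outer loop
vertex 2.201 1.373 2.589
vertex 1.393 1.406 2.729
vertex 1.909 1.784 2.216
endloop
endfacet
facet normal 0.873 0.229 -0.431
outer loop
vertex 2.201 1.373 2.589
vertex 1.909 1.784 2.216
vertex 2.374 2.222 3.391
endloop
endfacet
facet normal 0.873 0.228 -0.431
outer loop
vertex 2.374 2.222 3.391
vertex 1.909 1.784 2.216
vertex 2.082 2.633 3.017
endloop
endfacet
facet normal 0.146 0.721 0.678
outer loop
vertex 2.374 2.222 3.391
vertex 2.082 2.633 3.017
vertex 1.567 2.254 3.531
endloop
endfacet
facet normal -0.649 -0.761 0.030
outer loop
vertex -3.845 -4.575 -2.875
vertex -5.075 -3.536 -3.133
vertex -3.759 -4.681 -3.714
endloop
endfacet
facet normal 0.754 -0.637 0.158
outer loop
vertex -2.585 -3.304 -3.767
vertex -3.845 -4.575 -2.875
vertex -3.759 -4.681 -3.714
endloop
endfacet
facet normal -0.649 -0.760 0.029
outer loop
vertex -3.759 -4.681 -3.714
vertex -5.075 -3.536 -3.133
vertex -4.988 -3.642 -3.972
endloop
endfacet
facet normal 0.102 -0.125 -0.987
outer loop
vertex -4.988 -3.642 -3.972
vertex -2.585 -3.304 -3.767
vertex -3.759 -4.681 -3.714
endloop
endfacet
facet normal -0.102 0.125 0.987
outer loop
vertex -3.845 -4.575 -2.875
vertex -3.901 -2.159 -3.186
vertex -5.075 -3.536 -3.133
endloop
endfacet
facet normal 0.755 -0.637 0.159
outer loop
vertex -2.672 -3.198 -2.928
vertex -3.845 -4.575 -2.875
vertex -2.585 -3.304 -3.767
endloop
endfacet
facet normal -0.102 0.125 0.987
outer loop
vertex -2.672 -3.198 -2.928
vertex -3.901 -2.159 -3.186
vertex -3.845 -4.575 -2.875
endloop
endfacet
facet normal -0.754 0.637 -0.159
outer loop
vertex -5.075 -3.536 -3.133
vertex -3.901 -2.159 -3.186
vertex -4.988 -3.642 -3.972
endloop
endfacet
facet normal 0.102 -0.125 -0.987
outer loop
vertex -3.815 -2.265 -4.025
vertex -2.585 -3.304 -3.767
vertex -4.988 -3.642 -3.972
endloop
endfacet
facet normal -0.755 0.637 -0.158
outer loop
vertex -4.988 -3.642 -3.972
vertex -3.901 -2.159 -3.186
vertex -3.815 -2.265 -4.025
endloop
endfacet
facet normal 0.649 0.761 -0.029
outer loop
vertex -3.815 -2.265 -4.025
vertex -2.672 -3.198 -2.928
vertex -2.585 -3.304 -3.767
endloop
endfacet
facet normal 0.649 0.760 -0.030
outer loop
vertex -3.901 -2.159 -3.186
vertex -2.672 -3.198 -2.928
vertex -3.815 -2.265 -4.025
endloop
endfacet

endsolid
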